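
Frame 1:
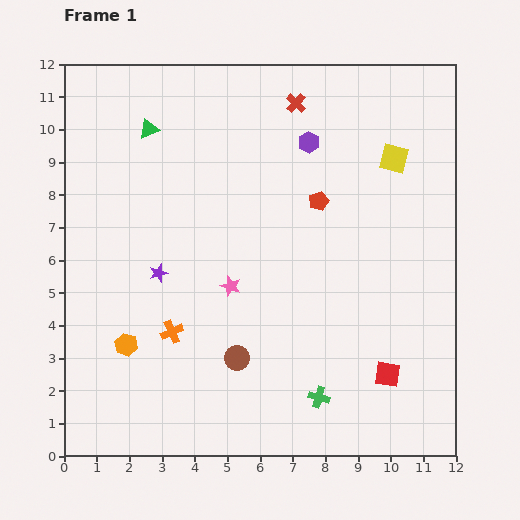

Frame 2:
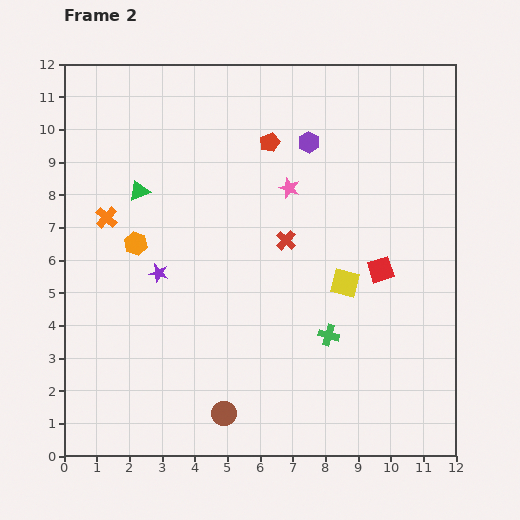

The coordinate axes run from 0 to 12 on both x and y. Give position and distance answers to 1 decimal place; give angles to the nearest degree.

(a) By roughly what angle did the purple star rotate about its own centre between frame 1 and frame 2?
30° clockwise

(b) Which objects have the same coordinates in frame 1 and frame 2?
the purple hexagon, the purple star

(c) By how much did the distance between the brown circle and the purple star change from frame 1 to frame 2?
+1.2

Distance in frame 1: 3.5. Distance in frame 2: 4.7.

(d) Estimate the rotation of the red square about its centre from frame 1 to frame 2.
27° counter-clockwise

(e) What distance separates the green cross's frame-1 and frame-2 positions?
1.9

The green cross moved from (7.8, 1.8) to (8.1, 3.7), a distance of √(0.3² + 1.9²) ≈ 1.9.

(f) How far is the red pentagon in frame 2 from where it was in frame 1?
2.3

The red pentagon moved from (7.8, 7.8) to (6.3, 9.6), a distance of √(1.5² + 1.8²) ≈ 2.3.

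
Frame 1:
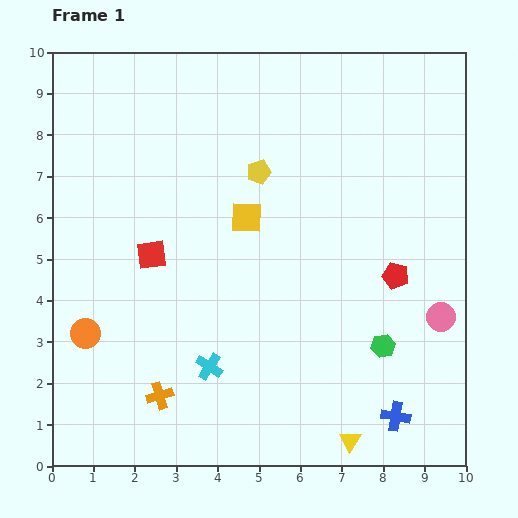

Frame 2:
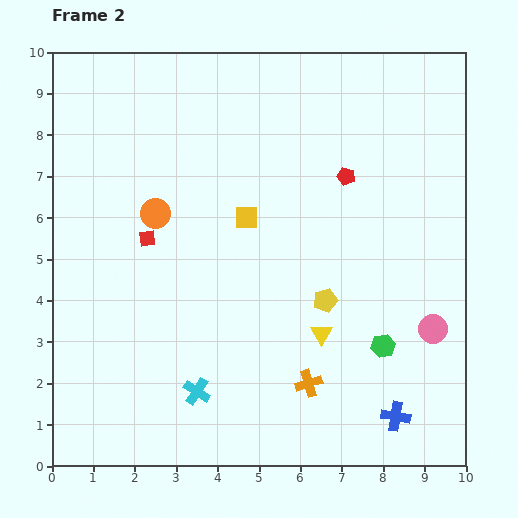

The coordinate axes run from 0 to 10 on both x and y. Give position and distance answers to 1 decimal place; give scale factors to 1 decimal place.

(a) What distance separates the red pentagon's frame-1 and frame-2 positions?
2.7

The red pentagon moved from (8.3, 4.6) to (7.1, 7.0), a distance of √(1.2² + 2.4²) ≈ 2.7.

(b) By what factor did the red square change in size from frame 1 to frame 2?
0.6×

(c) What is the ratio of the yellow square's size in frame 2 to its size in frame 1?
0.7×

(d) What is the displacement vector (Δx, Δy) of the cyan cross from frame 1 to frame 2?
(-0.3, -0.6)

The cyan cross was at (3.8, 2.4) in frame 1 and (3.5, 1.8) in frame 2.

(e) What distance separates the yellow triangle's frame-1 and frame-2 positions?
2.7

The yellow triangle moved from (7.2, 0.6) to (6.5, 3.2), a distance of √(0.7² + 2.6²) ≈ 2.7.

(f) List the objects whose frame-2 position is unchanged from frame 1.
the blue cross, the green hexagon, the yellow square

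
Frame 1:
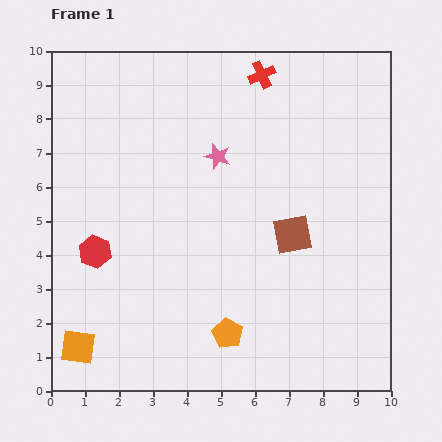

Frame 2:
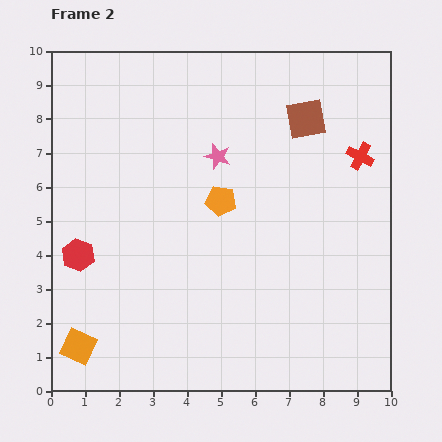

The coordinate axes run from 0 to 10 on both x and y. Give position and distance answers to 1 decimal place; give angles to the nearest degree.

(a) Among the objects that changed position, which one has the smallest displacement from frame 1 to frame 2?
the red hexagon

(moved 0.5)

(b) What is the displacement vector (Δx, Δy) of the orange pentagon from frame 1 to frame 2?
(-0.2, 3.9)

The orange pentagon was at (5.2, 1.7) in frame 1 and (5.0, 5.6) in frame 2.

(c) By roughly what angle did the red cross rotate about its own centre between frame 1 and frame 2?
38° counter-clockwise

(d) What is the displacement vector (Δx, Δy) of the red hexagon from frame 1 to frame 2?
(-0.5, -0.1)

The red hexagon was at (1.3, 4.1) in frame 1 and (0.8, 4.0) in frame 2.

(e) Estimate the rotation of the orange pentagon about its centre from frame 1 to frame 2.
20° counter-clockwise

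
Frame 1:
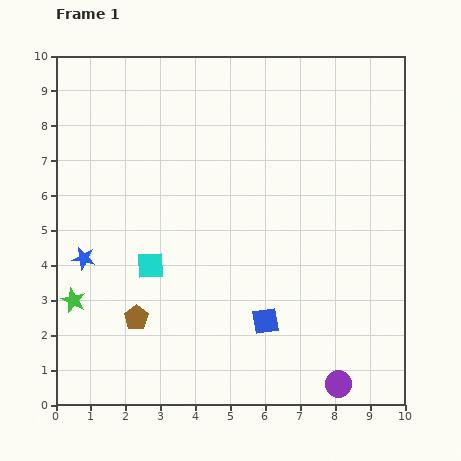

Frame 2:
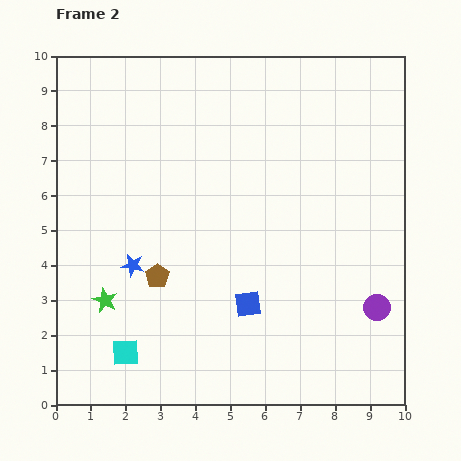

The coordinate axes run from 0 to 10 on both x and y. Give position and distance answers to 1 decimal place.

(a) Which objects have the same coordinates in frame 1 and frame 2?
none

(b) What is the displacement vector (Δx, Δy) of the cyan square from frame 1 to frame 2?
(-0.7, -2.5)

The cyan square was at (2.7, 4.0) in frame 1 and (2.0, 1.5) in frame 2.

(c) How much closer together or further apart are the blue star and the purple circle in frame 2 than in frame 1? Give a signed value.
-1.0

Distance in frame 1: 8.1. Distance in frame 2: 7.1.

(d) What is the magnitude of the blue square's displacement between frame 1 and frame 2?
0.7

The blue square moved from (6.0, 2.4) to (5.5, 2.9), a distance of √(0.5² + 0.5²) ≈ 0.7.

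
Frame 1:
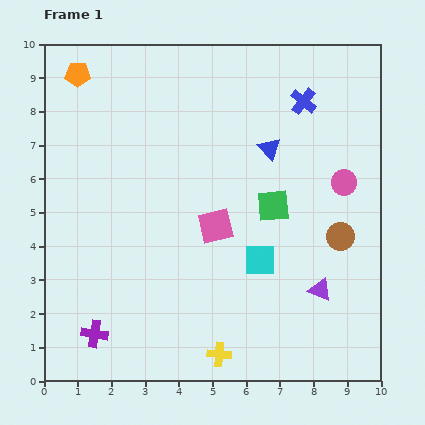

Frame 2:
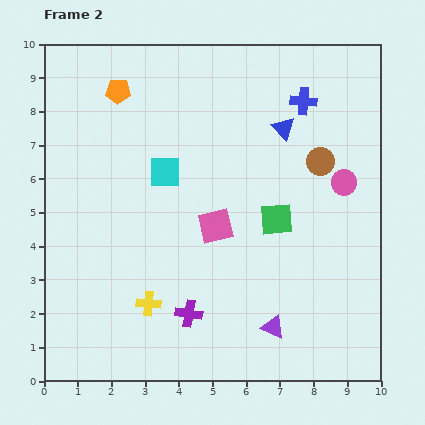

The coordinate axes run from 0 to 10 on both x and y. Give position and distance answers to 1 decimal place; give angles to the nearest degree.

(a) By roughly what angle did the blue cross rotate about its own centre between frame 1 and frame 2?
33° counter-clockwise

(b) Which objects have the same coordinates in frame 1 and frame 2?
the pink circle, the pink square, the blue cross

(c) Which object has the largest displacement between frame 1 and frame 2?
the cyan square

(moved 3.8; next 2.9)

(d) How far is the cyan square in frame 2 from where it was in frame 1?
3.8

The cyan square moved from (6.4, 3.6) to (3.6, 6.2), a distance of √(2.8² + 2.6²) ≈ 3.8.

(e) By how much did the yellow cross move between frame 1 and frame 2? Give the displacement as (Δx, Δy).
(-2.1, 1.5)

The yellow cross was at (5.2, 0.8) in frame 1 and (3.1, 2.3) in frame 2.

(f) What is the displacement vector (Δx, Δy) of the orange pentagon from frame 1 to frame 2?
(1.2, -0.5)

The orange pentagon was at (1.0, 9.1) in frame 1 and (2.2, 8.6) in frame 2.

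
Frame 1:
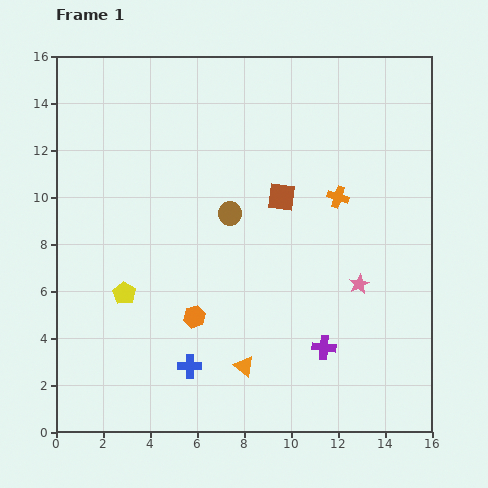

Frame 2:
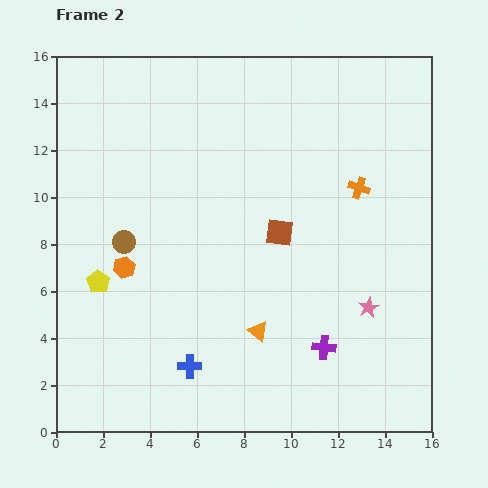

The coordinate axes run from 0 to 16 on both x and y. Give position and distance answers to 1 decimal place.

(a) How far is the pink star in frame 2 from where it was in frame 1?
1.1

The pink star moved from (12.9, 6.3) to (13.3, 5.3), a distance of √(0.4² + 1.0²) ≈ 1.1.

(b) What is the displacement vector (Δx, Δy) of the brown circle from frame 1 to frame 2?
(-4.5, -1.2)

The brown circle was at (7.4, 9.3) in frame 1 and (2.9, 8.1) in frame 2.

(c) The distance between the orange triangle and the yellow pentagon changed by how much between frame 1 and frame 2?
+1.1

Distance in frame 1: 6.0. Distance in frame 2: 7.1.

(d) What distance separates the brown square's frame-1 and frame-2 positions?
1.5

The brown square moved from (9.6, 10.0) to (9.5, 8.5), a distance of √(0.1² + 1.5²) ≈ 1.5.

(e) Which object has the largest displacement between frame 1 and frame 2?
the brown circle

(moved 4.7; next 3.7)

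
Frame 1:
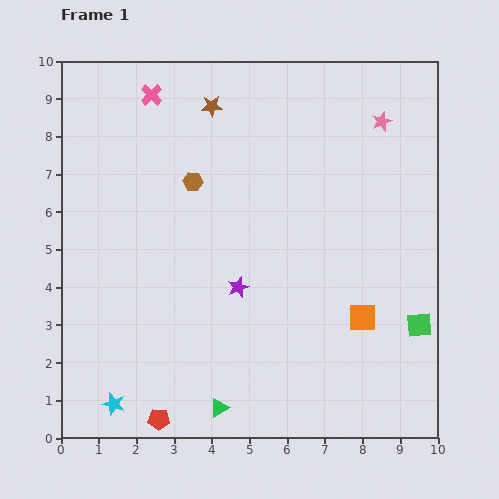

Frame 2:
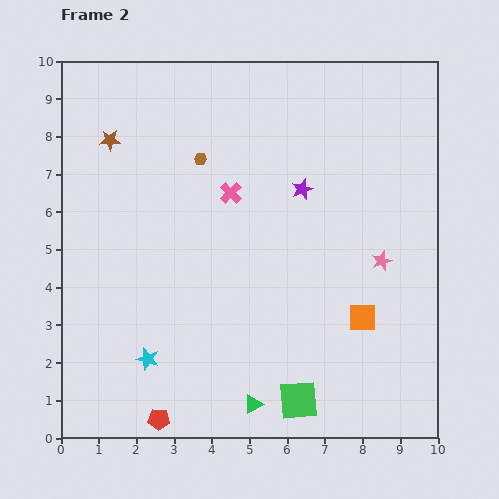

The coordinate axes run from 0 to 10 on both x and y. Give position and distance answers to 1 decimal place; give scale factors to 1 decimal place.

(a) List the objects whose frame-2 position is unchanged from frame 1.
the orange square, the red pentagon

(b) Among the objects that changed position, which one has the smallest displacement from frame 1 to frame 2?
the brown hexagon

(moved 0.6)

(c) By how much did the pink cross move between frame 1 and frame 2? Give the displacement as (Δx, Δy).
(2.1, -2.6)

The pink cross was at (2.4, 9.1) in frame 1 and (4.5, 6.5) in frame 2.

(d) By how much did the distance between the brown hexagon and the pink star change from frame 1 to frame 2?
+0.3

Distance in frame 1: 5.2. Distance in frame 2: 5.5.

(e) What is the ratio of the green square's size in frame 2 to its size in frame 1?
1.5×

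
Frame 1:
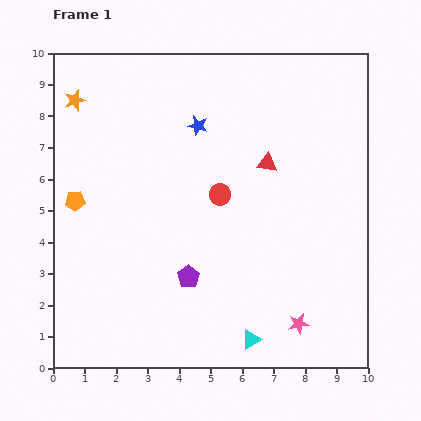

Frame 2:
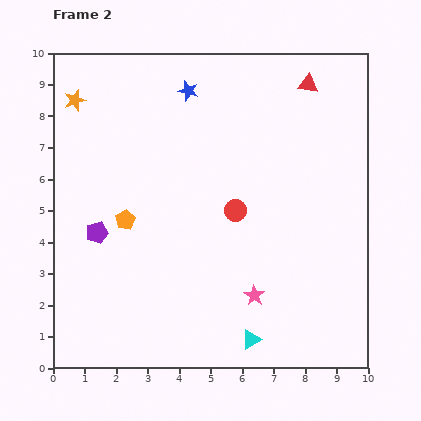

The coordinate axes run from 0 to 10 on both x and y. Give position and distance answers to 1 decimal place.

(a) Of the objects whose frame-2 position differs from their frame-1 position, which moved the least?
the red circle

(moved 0.7)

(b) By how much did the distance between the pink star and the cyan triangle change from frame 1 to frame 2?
-0.2

Distance in frame 1: 1.6. Distance in frame 2: 1.4.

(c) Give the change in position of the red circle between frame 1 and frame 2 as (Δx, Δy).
(0.5, -0.5)

The red circle was at (5.3, 5.5) in frame 1 and (5.8, 5.0) in frame 2.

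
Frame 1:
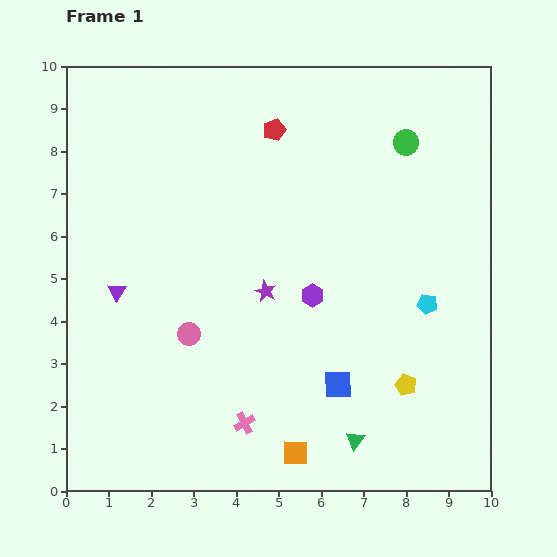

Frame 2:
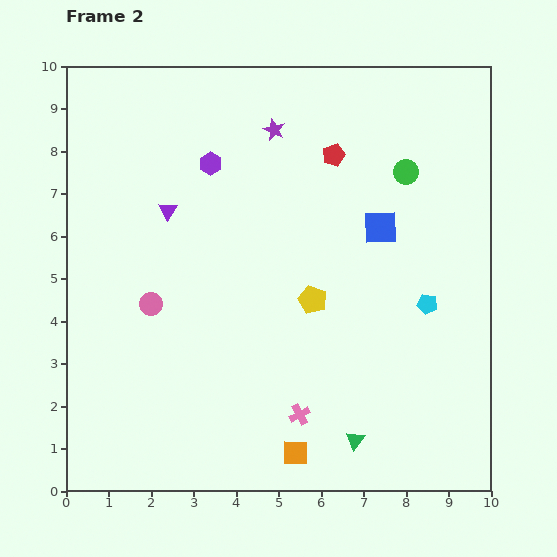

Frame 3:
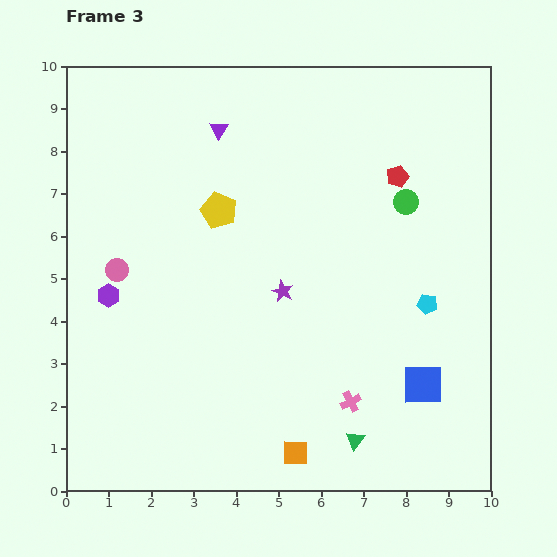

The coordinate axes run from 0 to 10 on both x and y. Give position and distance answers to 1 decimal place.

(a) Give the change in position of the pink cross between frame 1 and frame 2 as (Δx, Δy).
(1.3, 0.2)

The pink cross was at (4.2, 1.6) in frame 1 and (5.5, 1.8) in frame 2.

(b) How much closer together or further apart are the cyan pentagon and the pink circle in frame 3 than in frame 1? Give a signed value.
+1.7

Distance in frame 1: 5.6. Distance in frame 3: 7.3.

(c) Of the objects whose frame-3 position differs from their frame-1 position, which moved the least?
the purple star

(moved 0.4)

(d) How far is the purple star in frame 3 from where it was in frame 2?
3.8

The purple star moved from (4.9, 8.5) to (5.1, 4.7), a distance of √(0.2² + 3.8²) ≈ 3.8.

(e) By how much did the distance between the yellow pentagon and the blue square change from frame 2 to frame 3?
+4.0

Distance in frame 2: 2.3. Distance in frame 3: 6.3.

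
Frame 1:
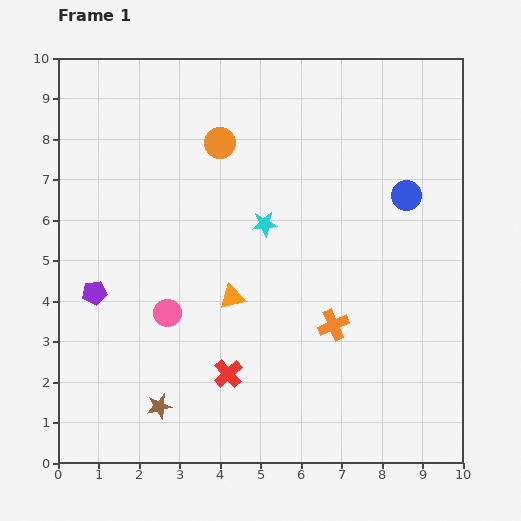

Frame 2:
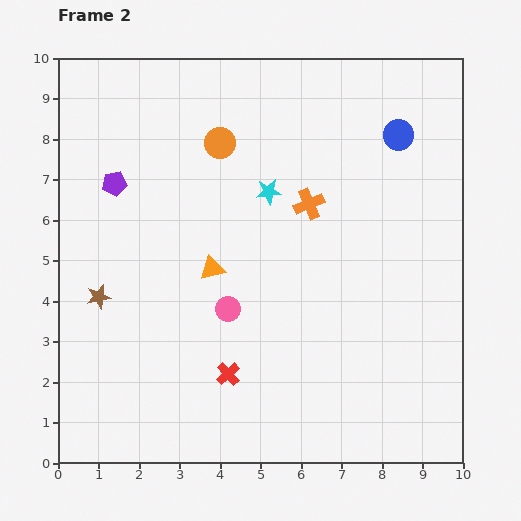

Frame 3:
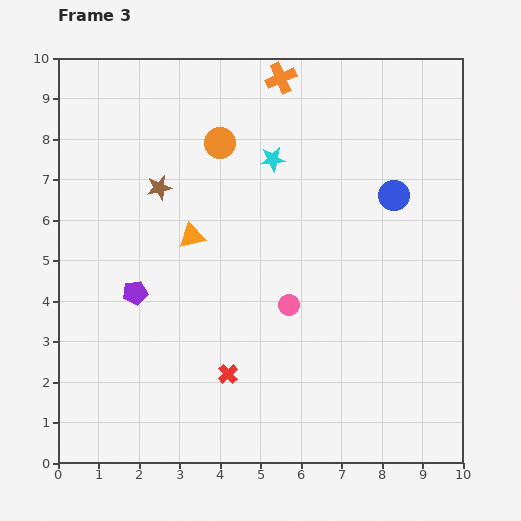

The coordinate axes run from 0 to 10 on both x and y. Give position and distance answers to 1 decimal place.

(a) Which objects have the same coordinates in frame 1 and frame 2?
the orange circle, the red cross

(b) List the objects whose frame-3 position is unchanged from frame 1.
the orange circle, the red cross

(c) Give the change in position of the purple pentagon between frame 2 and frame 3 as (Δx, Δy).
(0.5, -2.7)

The purple pentagon was at (1.4, 6.9) in frame 2 and (1.9, 4.2) in frame 3.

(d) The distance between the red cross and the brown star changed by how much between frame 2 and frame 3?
+1.2

Distance in frame 2: 3.7. Distance in frame 3: 4.9.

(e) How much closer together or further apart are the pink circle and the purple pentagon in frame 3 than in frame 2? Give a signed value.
-0.4

Distance in frame 2: 4.2. Distance in frame 3: 3.8.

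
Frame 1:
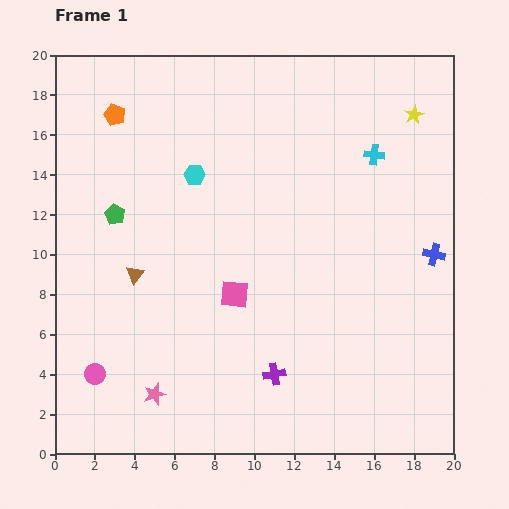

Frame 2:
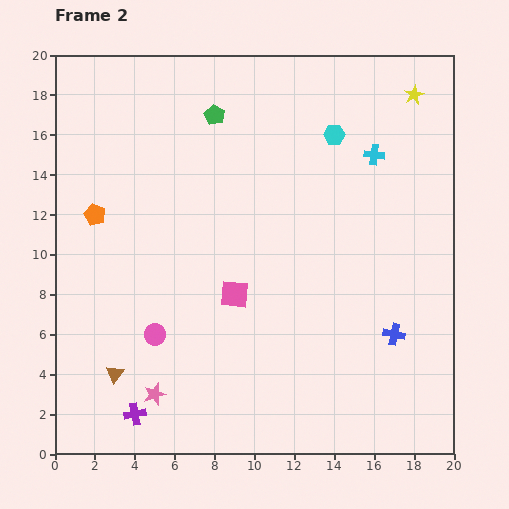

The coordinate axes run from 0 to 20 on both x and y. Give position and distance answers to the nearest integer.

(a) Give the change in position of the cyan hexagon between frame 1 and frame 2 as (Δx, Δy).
(7, 2)

The cyan hexagon was at (7, 14) in frame 1 and (14, 16) in frame 2.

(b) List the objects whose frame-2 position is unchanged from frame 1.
the pink square, the cyan cross, the pink star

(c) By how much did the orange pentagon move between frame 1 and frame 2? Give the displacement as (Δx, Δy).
(-1, -5)

The orange pentagon was at (3, 17) in frame 1 and (2, 12) in frame 2.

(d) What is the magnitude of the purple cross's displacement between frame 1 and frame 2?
7

The purple cross moved from (11, 4) to (4, 2), a distance of √(7² + 2²) ≈ 7.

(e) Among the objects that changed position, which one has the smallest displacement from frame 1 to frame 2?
the yellow star

(moved 1)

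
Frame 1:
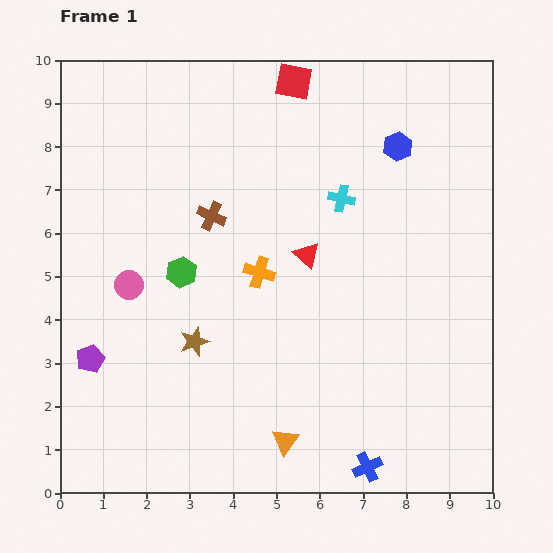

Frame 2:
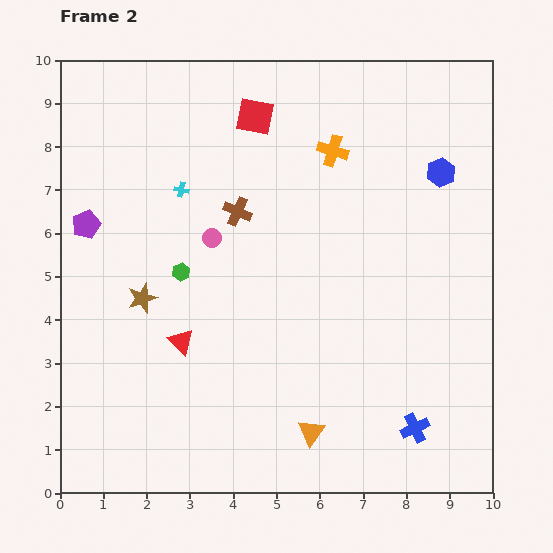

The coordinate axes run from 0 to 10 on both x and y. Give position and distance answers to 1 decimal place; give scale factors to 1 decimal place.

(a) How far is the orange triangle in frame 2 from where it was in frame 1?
0.6

The orange triangle moved from (5.2, 1.2) to (5.8, 1.4), a distance of √(0.6² + 0.2²) ≈ 0.6.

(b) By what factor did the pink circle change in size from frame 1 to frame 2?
0.6×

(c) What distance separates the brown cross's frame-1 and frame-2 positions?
0.6

The brown cross moved from (3.5, 6.4) to (4.1, 6.5), a distance of √(0.6² + 0.1²) ≈ 0.6.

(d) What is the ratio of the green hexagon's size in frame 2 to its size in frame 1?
0.6×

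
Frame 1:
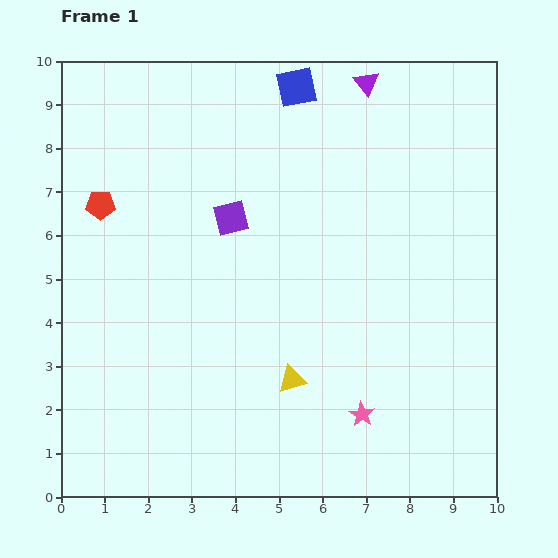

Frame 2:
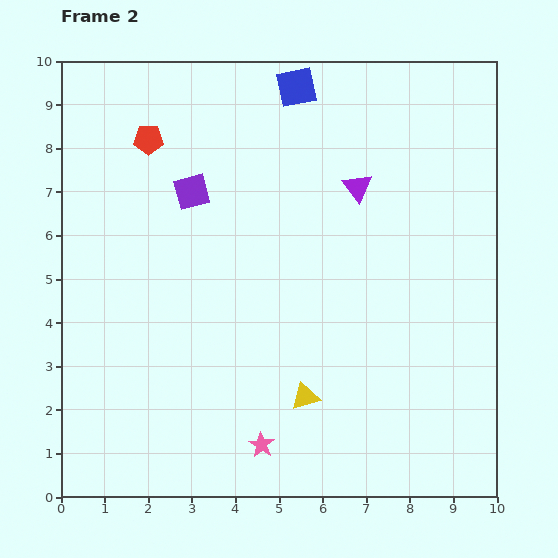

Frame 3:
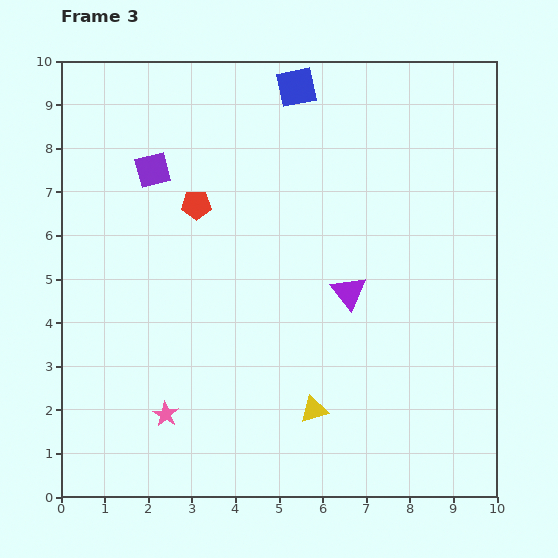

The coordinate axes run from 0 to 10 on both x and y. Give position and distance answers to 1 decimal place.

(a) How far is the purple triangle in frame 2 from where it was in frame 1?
2.4

The purple triangle moved from (7.0, 9.5) to (6.8, 7.1), a distance of √(0.2² + 2.4²) ≈ 2.4.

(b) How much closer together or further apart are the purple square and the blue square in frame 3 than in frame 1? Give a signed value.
+0.4

Distance in frame 1: 3.4. Distance in frame 3: 3.8.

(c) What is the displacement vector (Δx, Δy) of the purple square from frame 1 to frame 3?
(-1.8, 1.1)

The purple square was at (3.9, 6.4) in frame 1 and (2.1, 7.5) in frame 3.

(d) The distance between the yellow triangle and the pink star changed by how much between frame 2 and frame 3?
+1.9

Distance in frame 2: 1.5. Distance in frame 3: 3.4.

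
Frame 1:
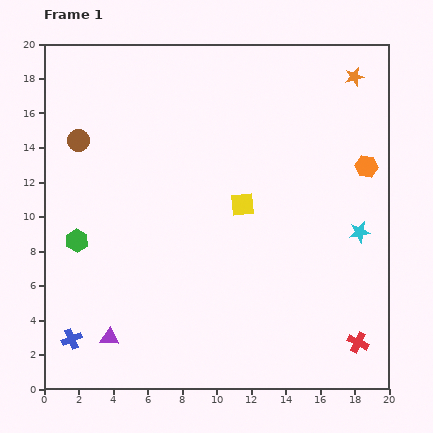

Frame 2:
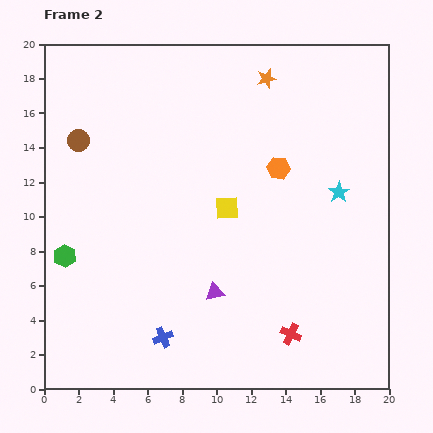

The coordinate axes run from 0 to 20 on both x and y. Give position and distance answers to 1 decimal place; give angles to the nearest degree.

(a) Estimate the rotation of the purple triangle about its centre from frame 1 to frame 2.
16° counter-clockwise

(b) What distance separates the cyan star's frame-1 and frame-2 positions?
2.6

The cyan star moved from (18.3, 9.1) to (17.1, 11.4), a distance of √(1.2² + 2.3²) ≈ 2.6.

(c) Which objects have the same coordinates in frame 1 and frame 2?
the brown circle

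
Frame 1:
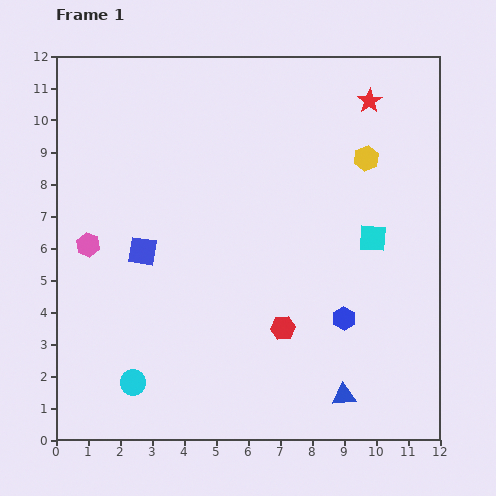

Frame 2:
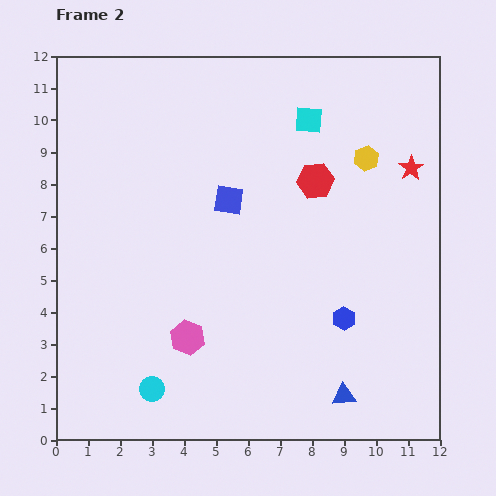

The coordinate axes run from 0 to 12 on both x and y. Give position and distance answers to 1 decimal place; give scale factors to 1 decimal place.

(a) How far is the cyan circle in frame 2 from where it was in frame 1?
0.6

The cyan circle moved from (2.4, 1.8) to (3.0, 1.6), a distance of √(0.6² + 0.2²) ≈ 0.6.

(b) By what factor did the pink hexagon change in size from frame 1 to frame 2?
1.4×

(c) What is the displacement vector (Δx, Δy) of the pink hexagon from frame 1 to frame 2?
(3.1, -2.9)

The pink hexagon was at (1.0, 6.1) in frame 1 and (4.1, 3.2) in frame 2.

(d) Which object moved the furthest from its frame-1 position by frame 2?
the red hexagon

(moved 4.7; next 4.2)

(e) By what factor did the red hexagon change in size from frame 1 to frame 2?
1.5×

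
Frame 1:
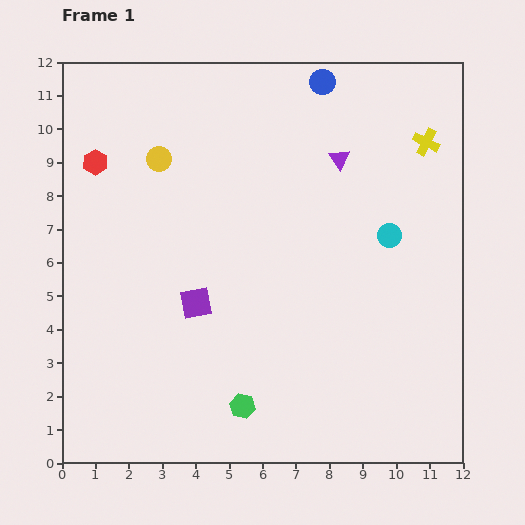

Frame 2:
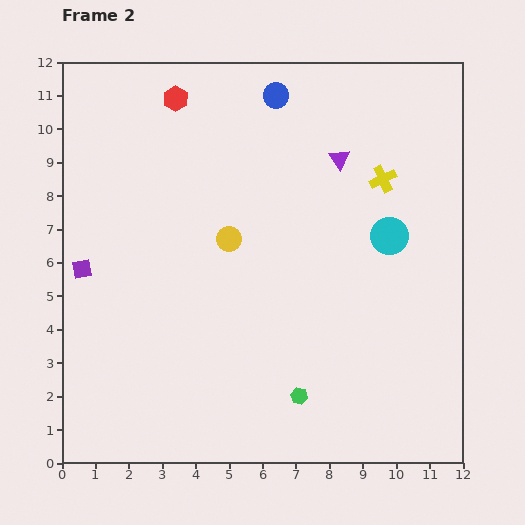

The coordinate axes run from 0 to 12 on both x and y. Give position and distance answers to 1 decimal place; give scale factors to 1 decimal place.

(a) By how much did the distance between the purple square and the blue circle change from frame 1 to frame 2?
+0.2

Distance in frame 1: 7.6. Distance in frame 2: 7.8.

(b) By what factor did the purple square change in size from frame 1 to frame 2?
0.6×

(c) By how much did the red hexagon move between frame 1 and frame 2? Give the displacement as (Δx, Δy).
(2.4, 1.9)

The red hexagon was at (1.0, 9.0) in frame 1 and (3.4, 10.9) in frame 2.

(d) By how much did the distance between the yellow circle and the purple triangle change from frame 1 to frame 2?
-1.3

Distance in frame 1: 5.4. Distance in frame 2: 4.1.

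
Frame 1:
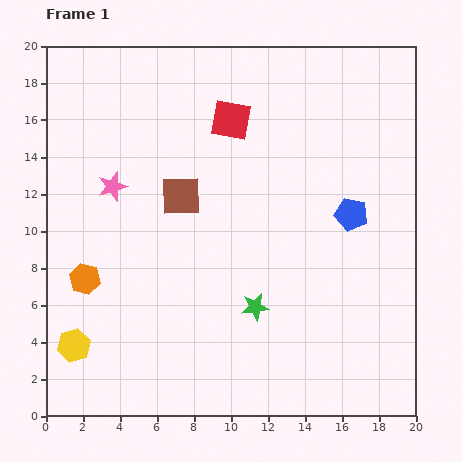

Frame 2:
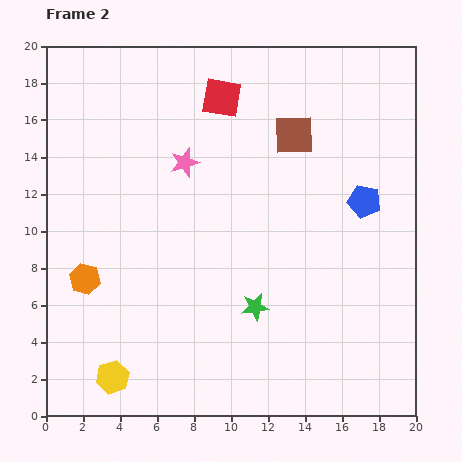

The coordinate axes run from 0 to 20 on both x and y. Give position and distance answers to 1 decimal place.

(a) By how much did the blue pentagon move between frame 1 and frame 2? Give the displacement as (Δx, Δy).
(0.7, 0.7)

The blue pentagon was at (16.5, 10.9) in frame 1 and (17.2, 11.6) in frame 2.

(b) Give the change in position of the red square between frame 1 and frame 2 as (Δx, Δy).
(-0.5, 1.2)

The red square was at (10.0, 16.0) in frame 1 and (9.5, 17.2) in frame 2.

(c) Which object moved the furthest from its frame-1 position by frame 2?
the brown square

(moved 6.9; next 4.1)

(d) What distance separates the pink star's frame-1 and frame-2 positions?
4.1

The pink star moved from (3.6, 12.4) to (7.5, 13.7), a distance of √(3.9² + 1.3²) ≈ 4.1.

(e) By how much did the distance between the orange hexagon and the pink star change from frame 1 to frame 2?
+3.1

Distance in frame 1: 5.2. Distance in frame 2: 8.3.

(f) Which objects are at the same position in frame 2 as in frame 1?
the green star, the orange hexagon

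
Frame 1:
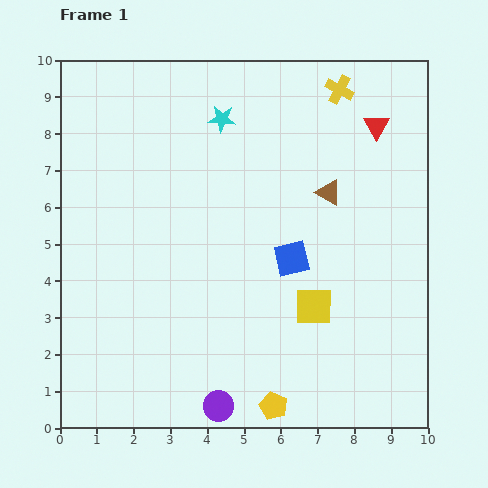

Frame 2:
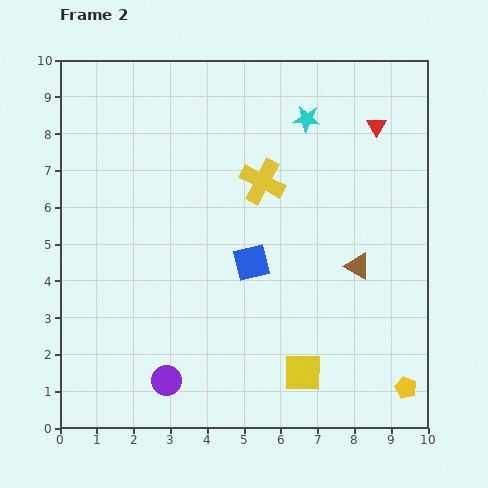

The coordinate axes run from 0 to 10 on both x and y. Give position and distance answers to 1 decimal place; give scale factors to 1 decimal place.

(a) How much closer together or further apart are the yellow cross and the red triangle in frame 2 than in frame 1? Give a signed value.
+2.0

Distance in frame 1: 1.4. Distance in frame 2: 3.4.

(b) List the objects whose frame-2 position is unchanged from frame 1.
the red triangle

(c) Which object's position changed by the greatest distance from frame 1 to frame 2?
the yellow pentagon

(moved 3.6; next 3.3)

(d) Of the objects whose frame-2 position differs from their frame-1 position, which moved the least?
the blue square

(moved 1.1)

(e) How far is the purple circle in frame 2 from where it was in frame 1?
1.6

The purple circle moved from (4.3, 0.6) to (2.9, 1.3), a distance of √(1.4² + 0.7²) ≈ 1.6.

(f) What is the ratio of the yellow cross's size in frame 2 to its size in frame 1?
1.6×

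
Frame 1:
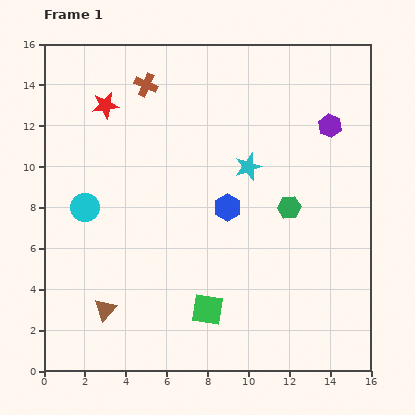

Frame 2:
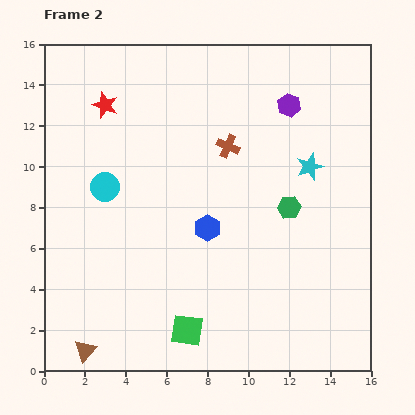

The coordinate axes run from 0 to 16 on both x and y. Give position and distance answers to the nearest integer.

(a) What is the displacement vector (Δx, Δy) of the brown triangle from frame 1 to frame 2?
(-1, -2)

The brown triangle was at (3, 3) in frame 1 and (2, 1) in frame 2.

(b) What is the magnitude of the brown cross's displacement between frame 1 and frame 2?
5

The brown cross moved from (5, 14) to (9, 11), a distance of √(4² + 3²) ≈ 5.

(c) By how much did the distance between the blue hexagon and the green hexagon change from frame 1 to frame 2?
+1

Distance in frame 1: 3. Distance in frame 2: 4.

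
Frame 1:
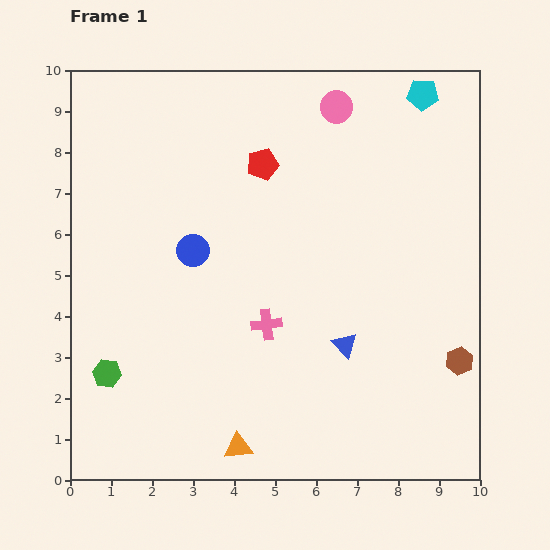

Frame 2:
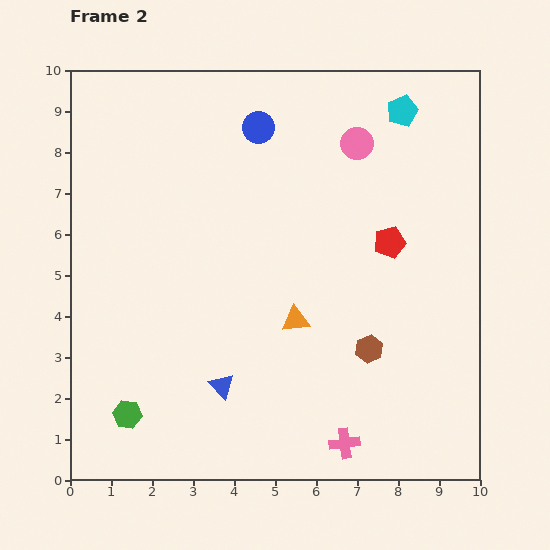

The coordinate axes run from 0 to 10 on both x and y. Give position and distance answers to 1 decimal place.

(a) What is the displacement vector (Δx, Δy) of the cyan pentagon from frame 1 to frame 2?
(-0.5, -0.4)

The cyan pentagon was at (8.6, 9.4) in frame 1 and (8.1, 9.0) in frame 2.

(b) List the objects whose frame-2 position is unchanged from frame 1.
none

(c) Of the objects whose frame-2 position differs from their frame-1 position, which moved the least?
the cyan pentagon

(moved 0.6)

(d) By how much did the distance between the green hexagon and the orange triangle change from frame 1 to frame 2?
+1.0

Distance in frame 1: 3.7. Distance in frame 2: 4.7.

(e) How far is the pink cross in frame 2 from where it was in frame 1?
3.5

The pink cross moved from (4.8, 3.8) to (6.7, 0.9), a distance of √(1.9² + 2.9²) ≈ 3.5.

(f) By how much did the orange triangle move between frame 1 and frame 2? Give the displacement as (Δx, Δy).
(1.4, 3.1)

The orange triangle was at (4.1, 0.8) in frame 1 and (5.5, 3.9) in frame 2.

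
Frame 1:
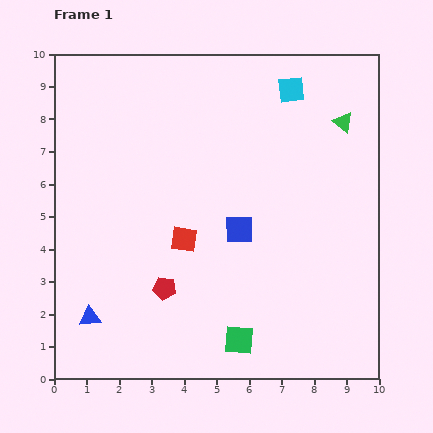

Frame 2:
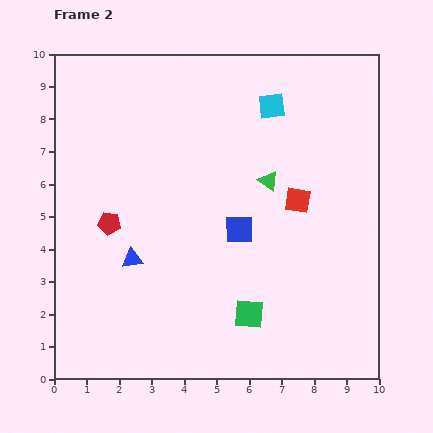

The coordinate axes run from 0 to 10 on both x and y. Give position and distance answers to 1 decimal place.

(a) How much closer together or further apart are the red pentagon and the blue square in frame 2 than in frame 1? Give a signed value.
+1.1

Distance in frame 1: 2.9. Distance in frame 2: 4.0.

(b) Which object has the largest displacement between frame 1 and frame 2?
the red square

(moved 3.7; next 2.9)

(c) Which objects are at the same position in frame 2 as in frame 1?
the blue square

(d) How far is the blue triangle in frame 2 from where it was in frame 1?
2.2

The blue triangle moved from (1.1, 1.9) to (2.4, 3.7), a distance of √(1.3² + 1.8²) ≈ 2.2.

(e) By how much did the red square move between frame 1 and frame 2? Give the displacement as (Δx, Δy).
(3.5, 1.2)

The red square was at (4.0, 4.3) in frame 1 and (7.5, 5.5) in frame 2.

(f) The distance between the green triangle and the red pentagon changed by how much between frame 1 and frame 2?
-2.4

Distance in frame 1: 7.5. Distance in frame 2: 5.1.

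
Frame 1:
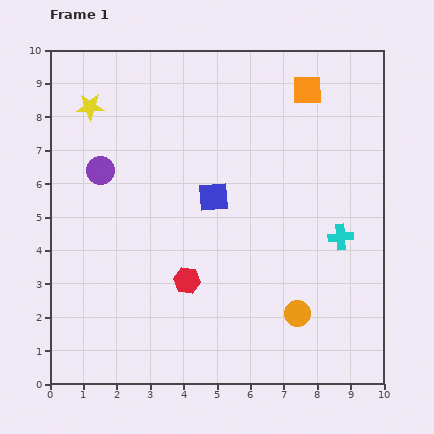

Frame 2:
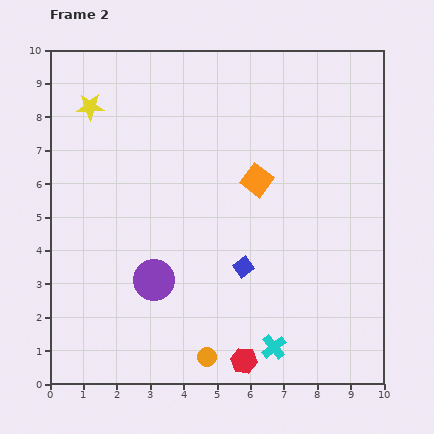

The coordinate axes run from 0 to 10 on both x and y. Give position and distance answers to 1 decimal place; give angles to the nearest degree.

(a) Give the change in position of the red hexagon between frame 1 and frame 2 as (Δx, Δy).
(1.7, -2.4)

The red hexagon was at (4.1, 3.1) in frame 1 and (5.8, 0.7) in frame 2.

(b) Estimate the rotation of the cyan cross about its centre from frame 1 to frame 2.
34° counter-clockwise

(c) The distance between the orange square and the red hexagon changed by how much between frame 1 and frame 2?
-1.3

Distance in frame 1: 6.7. Distance in frame 2: 5.4.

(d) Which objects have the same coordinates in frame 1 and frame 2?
the yellow star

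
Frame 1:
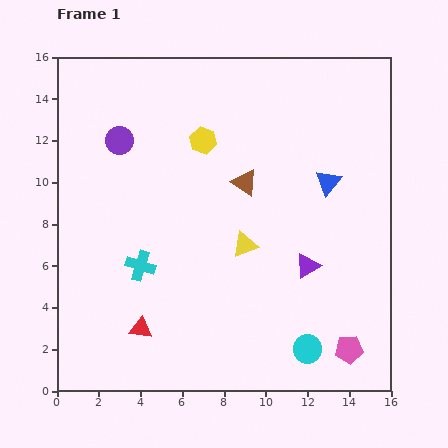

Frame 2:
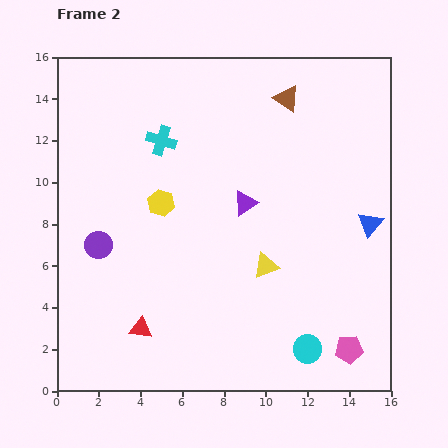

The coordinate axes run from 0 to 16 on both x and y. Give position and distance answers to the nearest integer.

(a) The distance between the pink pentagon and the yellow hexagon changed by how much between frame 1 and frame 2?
-1

Distance in frame 1: 12. Distance in frame 2: 11.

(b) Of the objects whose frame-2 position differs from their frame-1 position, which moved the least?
the yellow triangle

(moved 1)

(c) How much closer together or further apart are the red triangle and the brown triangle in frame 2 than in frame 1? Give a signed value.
+4

Distance in frame 1: 9. Distance in frame 2: 13.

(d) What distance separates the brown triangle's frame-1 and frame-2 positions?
4

The brown triangle moved from (9, 10) to (11, 14), a distance of √(2² + 4²) ≈ 4.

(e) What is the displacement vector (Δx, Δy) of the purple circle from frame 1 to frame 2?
(-1, -5)

The purple circle was at (3, 12) in frame 1 and (2, 7) in frame 2.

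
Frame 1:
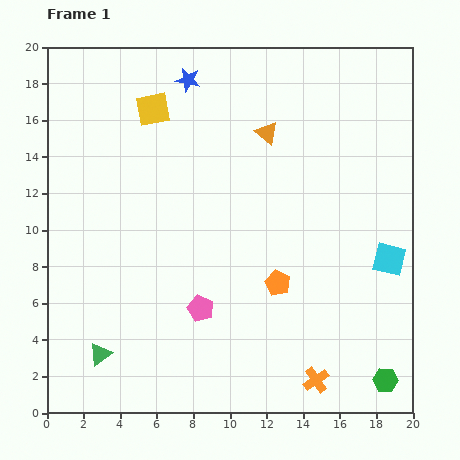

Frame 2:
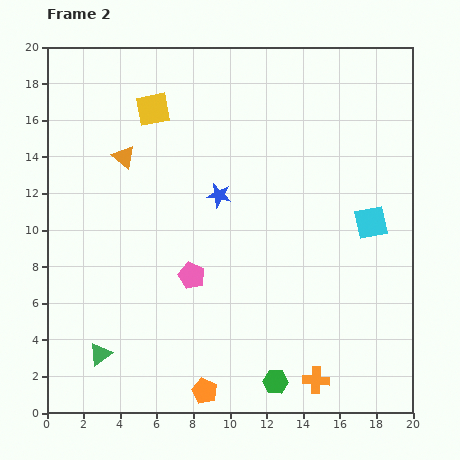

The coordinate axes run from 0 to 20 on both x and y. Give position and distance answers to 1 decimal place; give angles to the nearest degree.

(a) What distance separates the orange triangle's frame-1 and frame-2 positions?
7.9

The orange triangle moved from (12.0, 15.3) to (4.2, 14.0), a distance of √(7.8² + 1.3²) ≈ 7.9.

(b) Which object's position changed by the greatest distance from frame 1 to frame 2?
the orange triangle

(moved 7.9; next 7.1)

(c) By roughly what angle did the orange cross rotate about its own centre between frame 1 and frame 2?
38° clockwise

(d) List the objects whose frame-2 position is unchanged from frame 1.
the orange cross, the green triangle, the yellow square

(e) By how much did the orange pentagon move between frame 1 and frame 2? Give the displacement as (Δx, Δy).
(-4.0, -5.9)

The orange pentagon was at (12.6, 7.1) in frame 1 and (8.6, 1.2) in frame 2.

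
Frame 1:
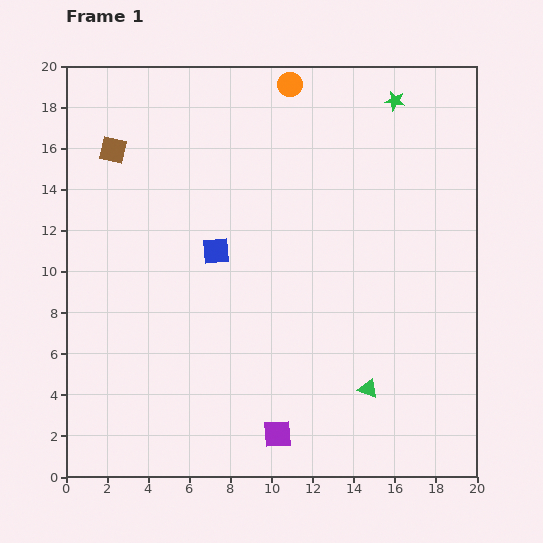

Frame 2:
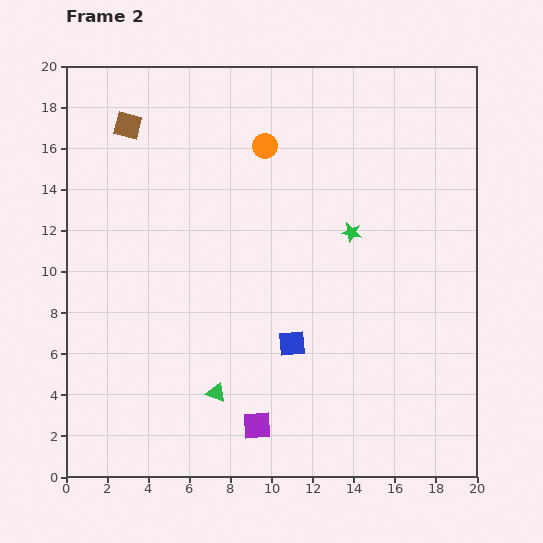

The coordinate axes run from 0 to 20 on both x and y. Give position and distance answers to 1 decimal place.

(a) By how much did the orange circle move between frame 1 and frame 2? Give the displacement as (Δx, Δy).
(-1.2, -3.0)

The orange circle was at (10.9, 19.1) in frame 1 and (9.7, 16.1) in frame 2.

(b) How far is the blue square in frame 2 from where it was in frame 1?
5.8

The blue square moved from (7.3, 11.0) to (11.0, 6.5), a distance of √(3.7² + 4.5²) ≈ 5.8.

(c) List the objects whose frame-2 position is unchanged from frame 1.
none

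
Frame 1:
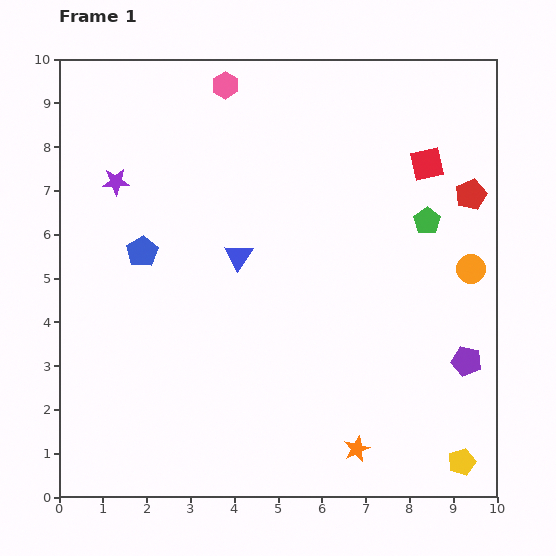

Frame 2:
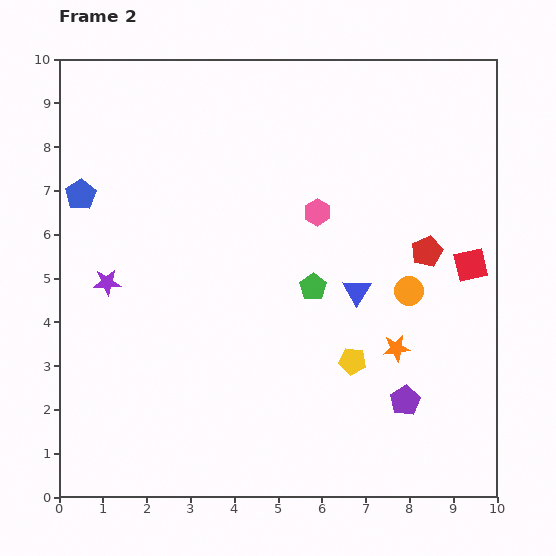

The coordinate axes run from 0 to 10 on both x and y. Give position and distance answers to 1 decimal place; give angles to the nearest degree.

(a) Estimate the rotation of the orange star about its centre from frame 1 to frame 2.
16° clockwise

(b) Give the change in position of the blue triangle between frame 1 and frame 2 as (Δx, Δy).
(2.7, -0.8)

The blue triangle was at (4.1, 5.5) in frame 1 and (6.8, 4.7) in frame 2.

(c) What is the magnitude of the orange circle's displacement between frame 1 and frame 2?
1.5

The orange circle moved from (9.4, 5.2) to (8.0, 4.7), a distance of √(1.4² + 0.5²) ≈ 1.5.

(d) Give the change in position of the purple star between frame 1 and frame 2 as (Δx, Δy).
(-0.2, -2.3)

The purple star was at (1.3, 7.2) in frame 1 and (1.1, 4.9) in frame 2.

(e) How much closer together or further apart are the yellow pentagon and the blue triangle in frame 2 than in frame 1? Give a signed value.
-5.3

Distance in frame 1: 6.9. Distance in frame 2: 1.6.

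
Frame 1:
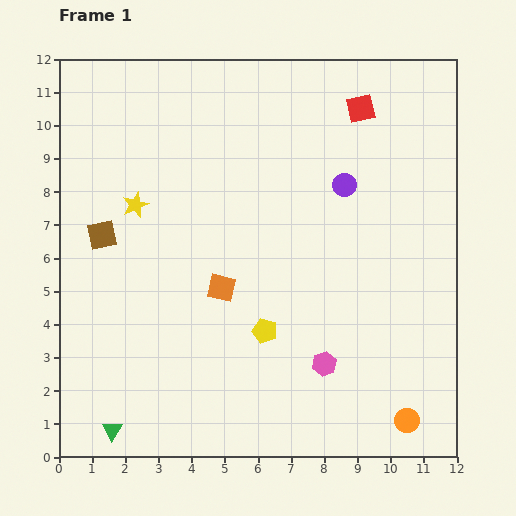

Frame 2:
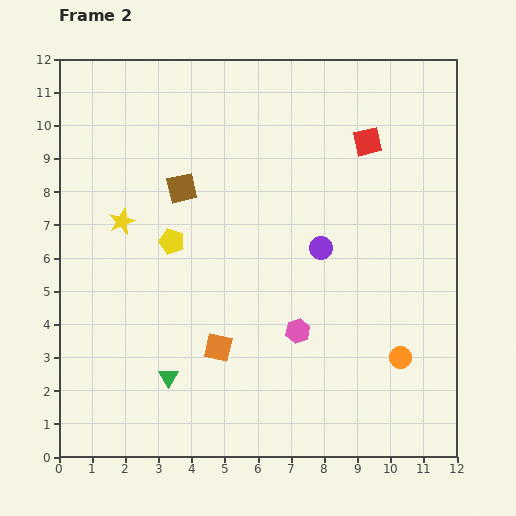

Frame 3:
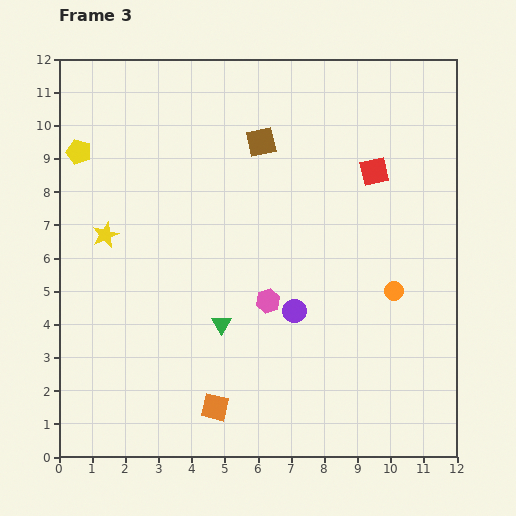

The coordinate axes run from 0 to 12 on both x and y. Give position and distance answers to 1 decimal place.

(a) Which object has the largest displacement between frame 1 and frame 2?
the yellow pentagon

(moved 3.9; next 2.8)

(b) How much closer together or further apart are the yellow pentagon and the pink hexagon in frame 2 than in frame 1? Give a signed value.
+2.6

Distance in frame 1: 2.1. Distance in frame 2: 4.7.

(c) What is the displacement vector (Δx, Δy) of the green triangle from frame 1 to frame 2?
(1.7, 1.6)

The green triangle was at (1.6, 0.8) in frame 1 and (3.3, 2.4) in frame 2.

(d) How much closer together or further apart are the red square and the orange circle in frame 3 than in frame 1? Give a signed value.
-5.9

Distance in frame 1: 9.5. Distance in frame 3: 3.6.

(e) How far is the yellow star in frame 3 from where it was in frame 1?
1.3

The yellow star moved from (2.3, 7.6) to (1.4, 6.7), a distance of √(0.9² + 0.9²) ≈ 1.3.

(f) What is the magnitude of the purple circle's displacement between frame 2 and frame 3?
2.1

The purple circle moved from (7.9, 6.3) to (7.1, 4.4), a distance of √(0.8² + 1.9²) ≈ 2.1.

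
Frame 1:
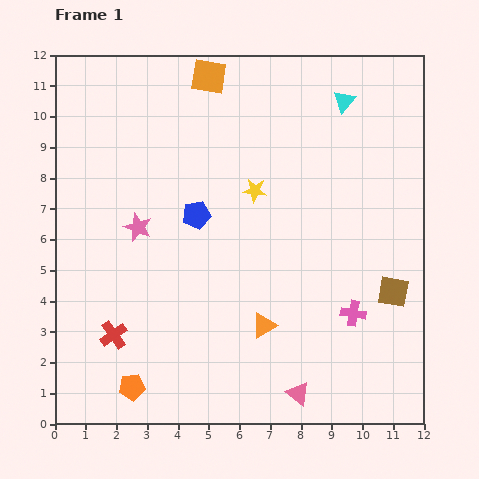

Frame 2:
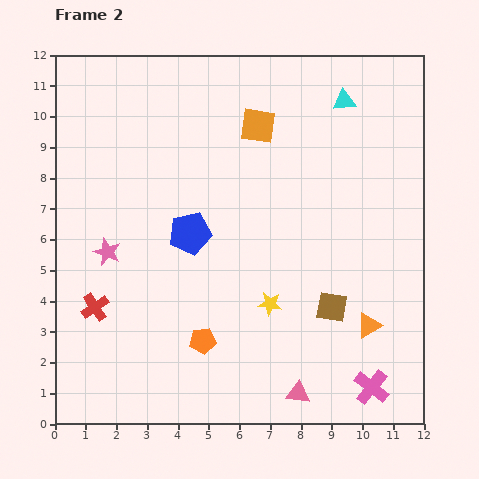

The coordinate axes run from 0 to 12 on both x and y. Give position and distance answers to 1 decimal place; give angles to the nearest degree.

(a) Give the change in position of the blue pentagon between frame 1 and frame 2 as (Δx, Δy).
(-0.2, -0.6)

The blue pentagon was at (4.6, 6.8) in frame 1 and (4.4, 6.2) in frame 2.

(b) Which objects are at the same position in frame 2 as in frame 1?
the pink triangle, the cyan triangle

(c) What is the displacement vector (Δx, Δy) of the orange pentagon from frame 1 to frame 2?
(2.3, 1.5)

The orange pentagon was at (2.5, 1.2) in frame 1 and (4.8, 2.7) in frame 2.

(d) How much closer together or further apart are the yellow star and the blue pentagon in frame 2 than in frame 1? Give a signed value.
+1.4

Distance in frame 1: 2.1. Distance in frame 2: 3.5.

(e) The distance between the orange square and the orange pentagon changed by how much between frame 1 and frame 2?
-3.2

Distance in frame 1: 10.4. Distance in frame 2: 7.2.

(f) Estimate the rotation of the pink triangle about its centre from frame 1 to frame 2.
30° counter-clockwise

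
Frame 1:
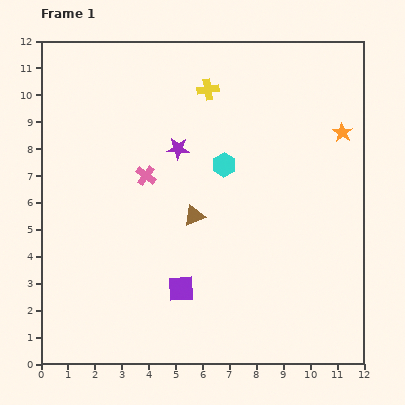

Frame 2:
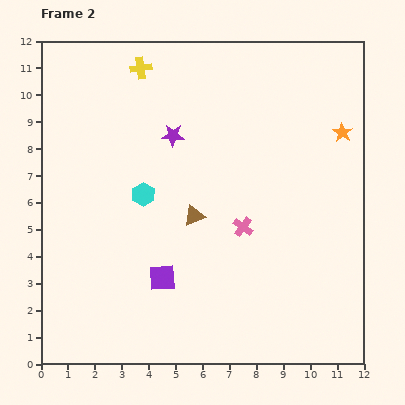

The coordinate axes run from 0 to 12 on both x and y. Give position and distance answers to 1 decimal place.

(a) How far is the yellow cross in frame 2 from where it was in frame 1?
2.6

The yellow cross moved from (6.2, 10.2) to (3.7, 11.0), a distance of √(2.5² + 0.8²) ≈ 2.6.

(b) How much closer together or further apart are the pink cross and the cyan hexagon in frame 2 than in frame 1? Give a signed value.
+1.0

Distance in frame 1: 2.9. Distance in frame 2: 3.9.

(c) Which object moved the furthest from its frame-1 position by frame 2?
the pink cross

(moved 4.1; next 3.2)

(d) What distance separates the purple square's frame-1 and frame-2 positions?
0.8

The purple square moved from (5.2, 2.8) to (4.5, 3.2), a distance of √(0.7² + 0.4²) ≈ 0.8.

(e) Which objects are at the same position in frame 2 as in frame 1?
the brown triangle, the orange star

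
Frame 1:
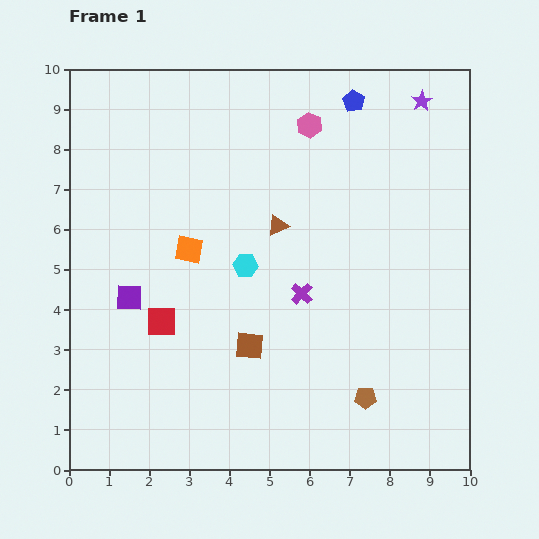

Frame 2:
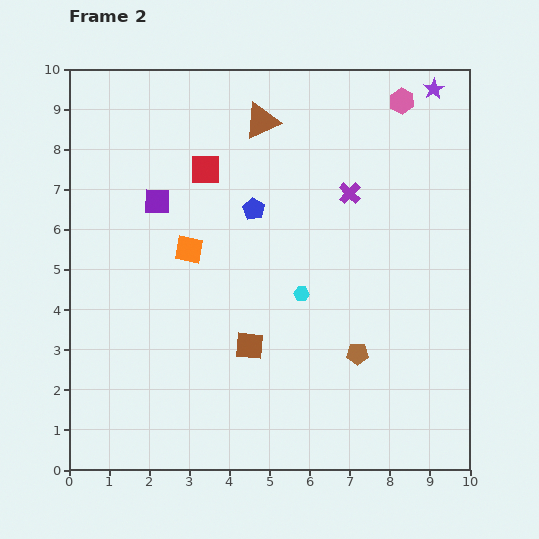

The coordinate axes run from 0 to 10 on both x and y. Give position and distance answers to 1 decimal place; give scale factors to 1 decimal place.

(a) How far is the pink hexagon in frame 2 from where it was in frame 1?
2.4

The pink hexagon moved from (6.0, 8.6) to (8.3, 9.2), a distance of √(2.3² + 0.6²) ≈ 2.4.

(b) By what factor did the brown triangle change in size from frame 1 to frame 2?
1.7×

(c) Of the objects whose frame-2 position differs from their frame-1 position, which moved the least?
the purple star

(moved 0.4)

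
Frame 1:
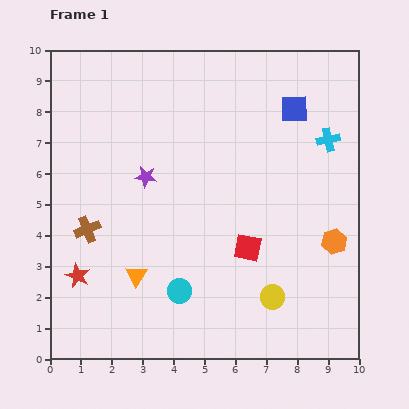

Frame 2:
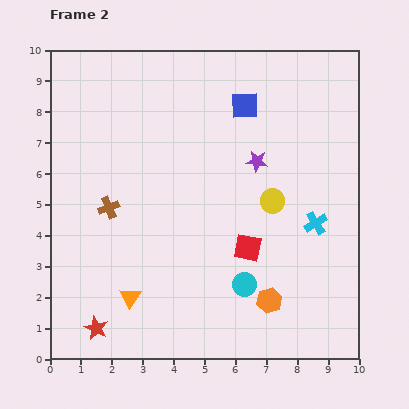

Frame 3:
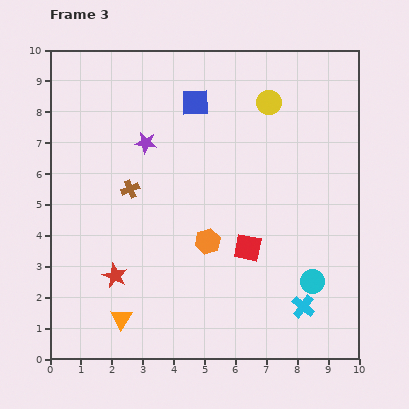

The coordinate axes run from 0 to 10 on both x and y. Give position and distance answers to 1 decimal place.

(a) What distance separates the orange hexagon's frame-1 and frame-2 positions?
2.8

The orange hexagon moved from (9.2, 3.8) to (7.1, 1.9), a distance of √(2.1² + 1.9²) ≈ 2.8.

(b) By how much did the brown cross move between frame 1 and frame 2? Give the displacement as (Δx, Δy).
(0.7, 0.7)

The brown cross was at (1.2, 4.2) in frame 1 and (1.9, 4.9) in frame 2.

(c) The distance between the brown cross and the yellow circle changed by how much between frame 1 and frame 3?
-1.1

Distance in frame 1: 6.4. Distance in frame 3: 5.3.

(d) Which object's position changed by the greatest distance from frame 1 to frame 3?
the yellow circle

(moved 6.3; next 5.5)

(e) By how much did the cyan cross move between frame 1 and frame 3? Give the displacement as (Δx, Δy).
(-0.8, -5.4)

The cyan cross was at (9.0, 7.1) in frame 1 and (8.2, 1.7) in frame 3.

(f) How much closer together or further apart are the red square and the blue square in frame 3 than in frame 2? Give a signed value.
+0.4

Distance in frame 2: 4.6. Distance in frame 3: 5.0.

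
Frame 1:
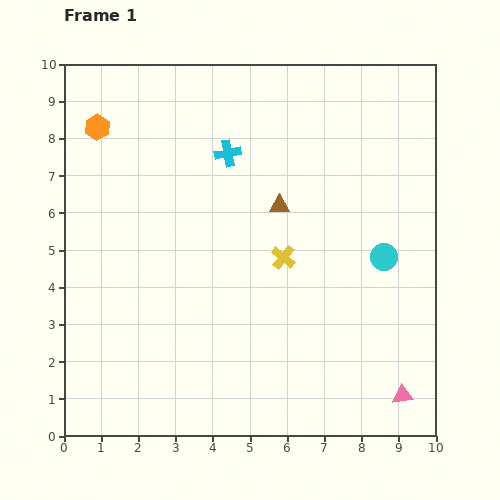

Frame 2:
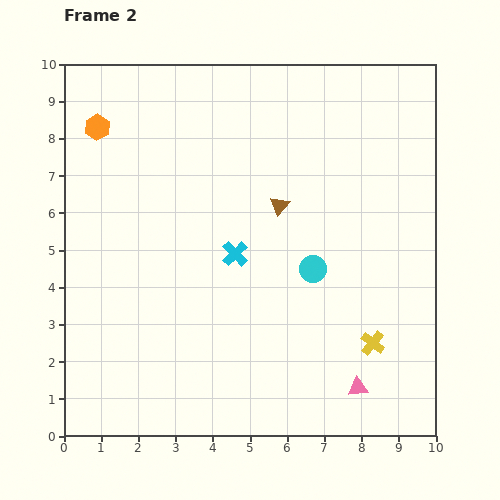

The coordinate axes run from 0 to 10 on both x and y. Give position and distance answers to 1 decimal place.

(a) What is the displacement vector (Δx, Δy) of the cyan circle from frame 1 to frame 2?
(-1.9, -0.3)

The cyan circle was at (8.6, 4.8) in frame 1 and (6.7, 4.5) in frame 2.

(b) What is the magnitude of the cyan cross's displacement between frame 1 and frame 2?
2.7

The cyan cross moved from (4.4, 7.6) to (4.6, 4.9), a distance of √(0.2² + 2.7²) ≈ 2.7.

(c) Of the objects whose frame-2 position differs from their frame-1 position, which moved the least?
the pink triangle

(moved 1.2)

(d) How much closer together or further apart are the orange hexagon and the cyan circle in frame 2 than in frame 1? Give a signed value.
-1.6

Distance in frame 1: 8.5. Distance in frame 2: 6.9.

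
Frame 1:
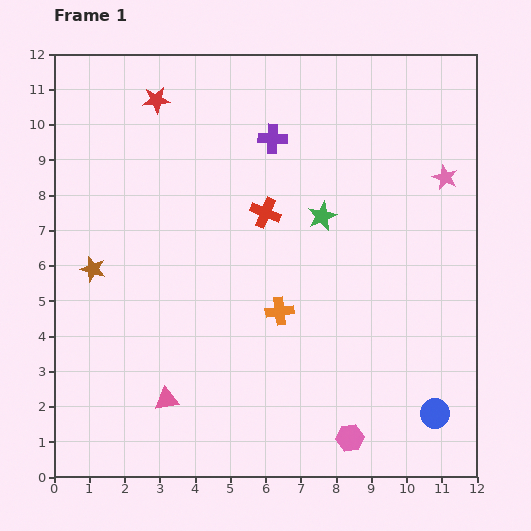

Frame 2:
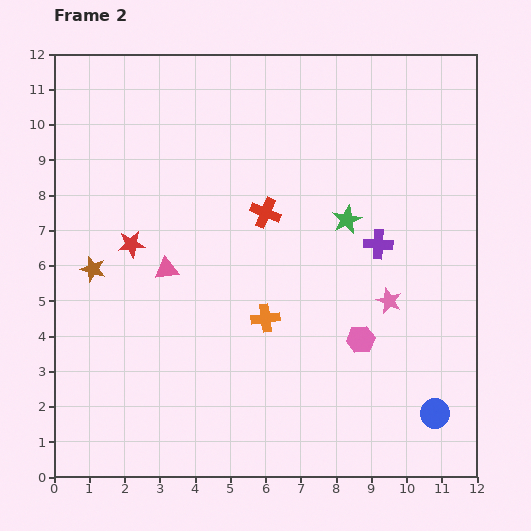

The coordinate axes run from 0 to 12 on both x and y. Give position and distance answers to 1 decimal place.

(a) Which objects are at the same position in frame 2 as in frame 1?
the red cross, the brown star, the blue circle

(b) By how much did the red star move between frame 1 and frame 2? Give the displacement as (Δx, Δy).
(-0.7, -4.1)

The red star was at (2.9, 10.7) in frame 1 and (2.2, 6.6) in frame 2.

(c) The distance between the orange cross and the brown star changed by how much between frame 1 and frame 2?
-0.3

Distance in frame 1: 5.4. Distance in frame 2: 5.1.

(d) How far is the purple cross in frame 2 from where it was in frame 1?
4.2

The purple cross moved from (6.2, 9.6) to (9.2, 6.6), a distance of √(3.0² + 3.0²) ≈ 4.2.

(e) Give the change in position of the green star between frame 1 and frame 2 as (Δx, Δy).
(0.7, -0.1)

The green star was at (7.6, 7.4) in frame 1 and (8.3, 7.3) in frame 2.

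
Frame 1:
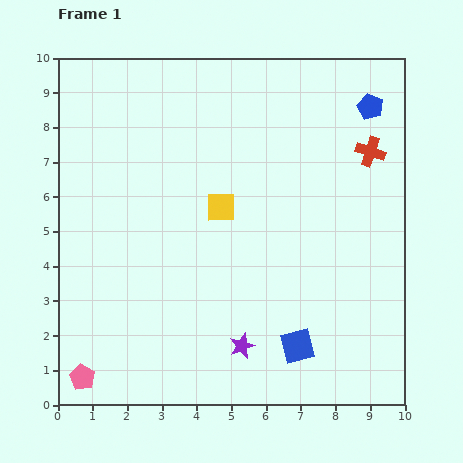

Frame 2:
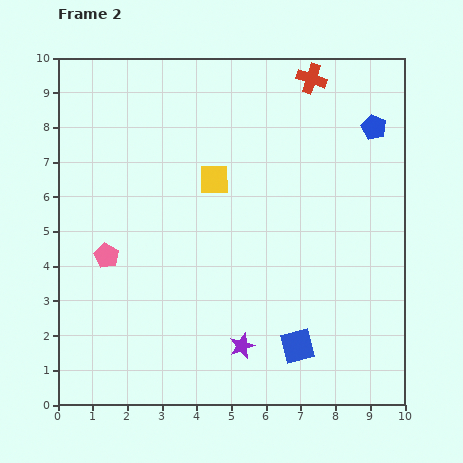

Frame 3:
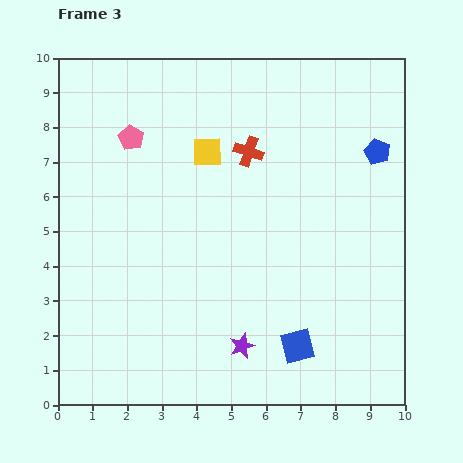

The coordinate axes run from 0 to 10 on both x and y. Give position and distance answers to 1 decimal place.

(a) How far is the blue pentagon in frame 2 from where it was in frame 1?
0.6

The blue pentagon moved from (9.0, 8.6) to (9.1, 8.0), a distance of √(0.1² + 0.6²) ≈ 0.6.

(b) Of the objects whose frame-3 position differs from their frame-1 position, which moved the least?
the blue pentagon

(moved 1.3)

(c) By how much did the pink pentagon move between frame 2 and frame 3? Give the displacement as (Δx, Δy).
(0.7, 3.4)

The pink pentagon was at (1.4, 4.3) in frame 2 and (2.1, 7.7) in frame 3.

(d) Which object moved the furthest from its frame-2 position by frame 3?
the pink pentagon

(moved 3.5; next 2.8)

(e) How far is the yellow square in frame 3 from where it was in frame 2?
0.8

The yellow square moved from (4.5, 6.5) to (4.3, 7.3), a distance of √(0.2² + 0.8²) ≈ 0.8.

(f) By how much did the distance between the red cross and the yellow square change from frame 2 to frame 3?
-2.8

Distance in frame 2: 4.0. Distance in frame 3: 1.2.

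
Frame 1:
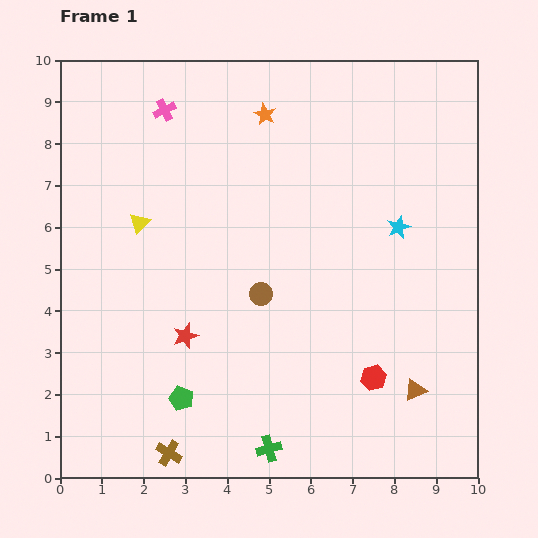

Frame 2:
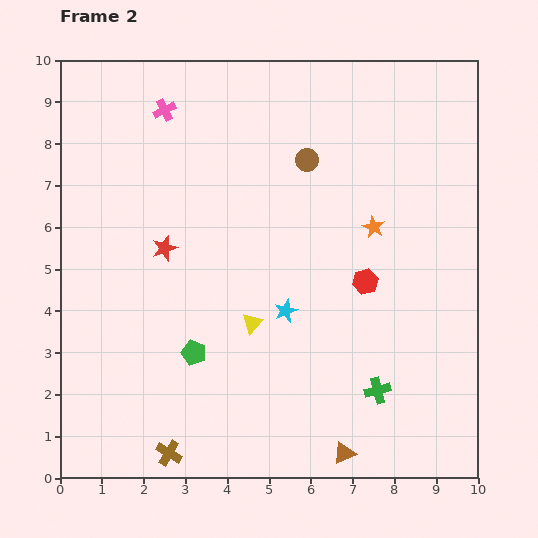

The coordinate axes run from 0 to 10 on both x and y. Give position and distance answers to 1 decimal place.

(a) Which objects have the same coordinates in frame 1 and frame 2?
the brown cross, the pink cross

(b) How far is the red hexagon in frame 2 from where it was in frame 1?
2.3

The red hexagon moved from (7.5, 2.4) to (7.3, 4.7), a distance of √(0.2² + 2.3²) ≈ 2.3.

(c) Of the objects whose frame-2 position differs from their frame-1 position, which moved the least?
the green pentagon

(moved 1.1)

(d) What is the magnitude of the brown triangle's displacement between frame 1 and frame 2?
2.3

The brown triangle moved from (8.5, 2.1) to (6.8, 0.6), a distance of √(1.7² + 1.5²) ≈ 2.3.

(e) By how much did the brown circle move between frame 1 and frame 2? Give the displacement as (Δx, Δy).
(1.1, 3.2)

The brown circle was at (4.8, 4.4) in frame 1 and (5.9, 7.6) in frame 2.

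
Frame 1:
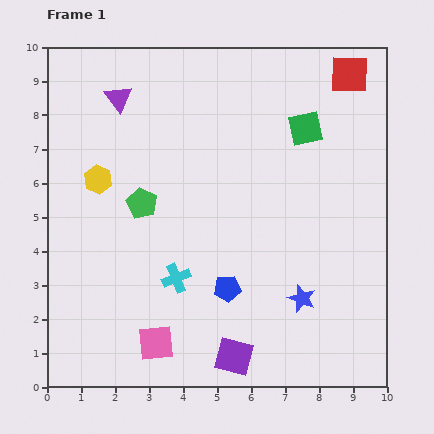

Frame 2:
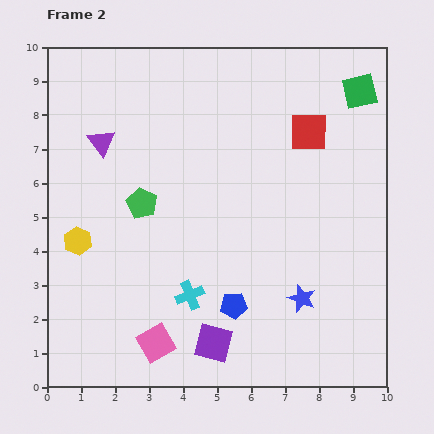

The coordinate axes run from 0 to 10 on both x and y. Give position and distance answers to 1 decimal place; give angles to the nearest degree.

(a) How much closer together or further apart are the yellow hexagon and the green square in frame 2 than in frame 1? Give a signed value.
+3.1

Distance in frame 1: 6.3. Distance in frame 2: 9.4.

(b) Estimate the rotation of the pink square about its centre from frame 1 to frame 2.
24° counter-clockwise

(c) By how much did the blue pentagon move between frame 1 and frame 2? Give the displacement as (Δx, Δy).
(0.2, -0.5)

The blue pentagon was at (5.3, 2.9) in frame 1 and (5.5, 2.4) in frame 2.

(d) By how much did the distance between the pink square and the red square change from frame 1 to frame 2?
-2.0

Distance in frame 1: 9.7. Distance in frame 2: 7.7.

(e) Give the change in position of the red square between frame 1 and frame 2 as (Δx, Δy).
(-1.2, -1.7)

The red square was at (8.9, 9.2) in frame 1 and (7.7, 7.5) in frame 2.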